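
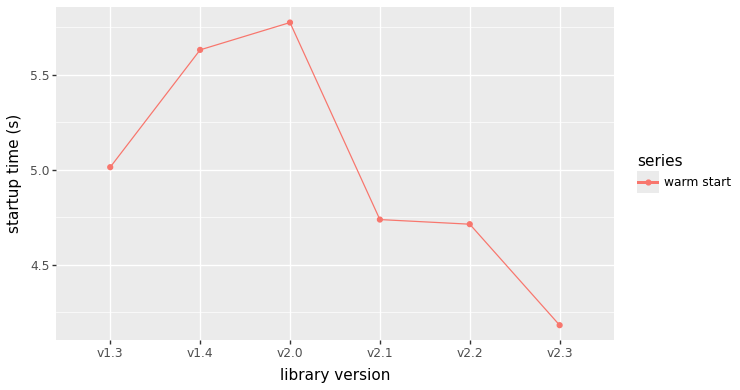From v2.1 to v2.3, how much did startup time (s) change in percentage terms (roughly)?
v2.1 ≈ 4.8, v2.3 ≈ 4.2; (4.2 − 4.8) / 4.8 ≈ -12.5%.

≈ -12.5%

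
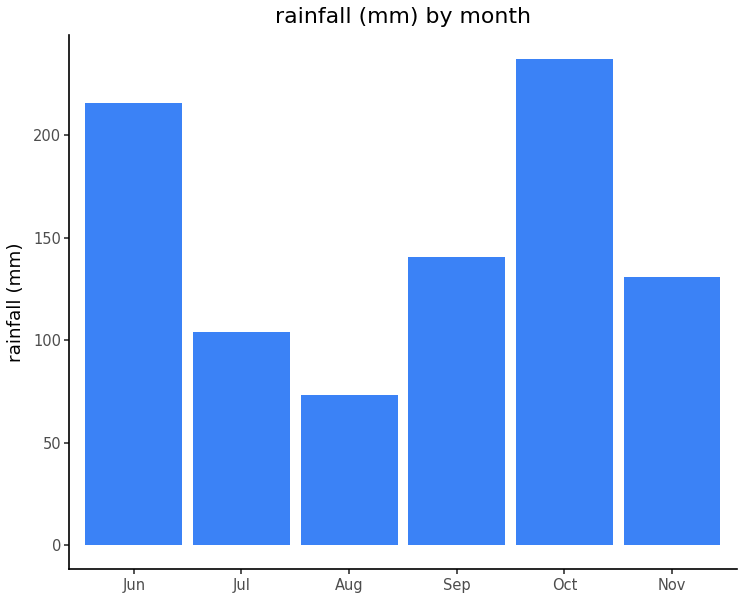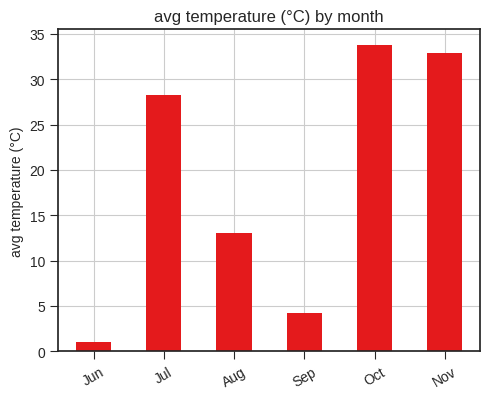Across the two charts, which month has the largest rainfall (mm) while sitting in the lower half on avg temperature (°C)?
Jun

Chart 2 median avg temperature (°C) ≈ 20; below-median months: Jun, Aug, Sep. Among those, Jun has the highest rainfall (mm) (≈ 225).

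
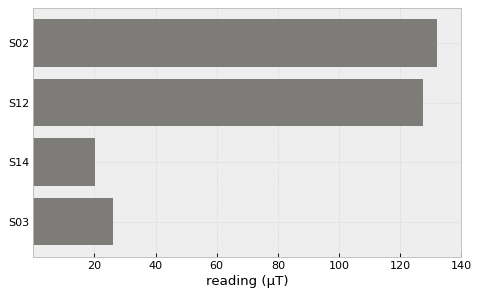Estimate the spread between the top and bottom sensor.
≈ 120

Max S02 ≈ 140, min S14 ≈ 20; range ≈ 120.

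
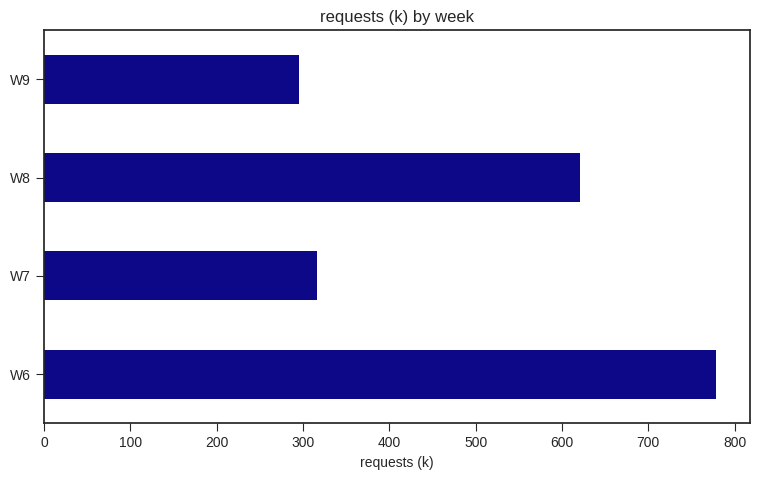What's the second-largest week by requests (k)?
Top 3: W6 ≈ 800, W8 ≈ 600, W7 ≈ 300.

W8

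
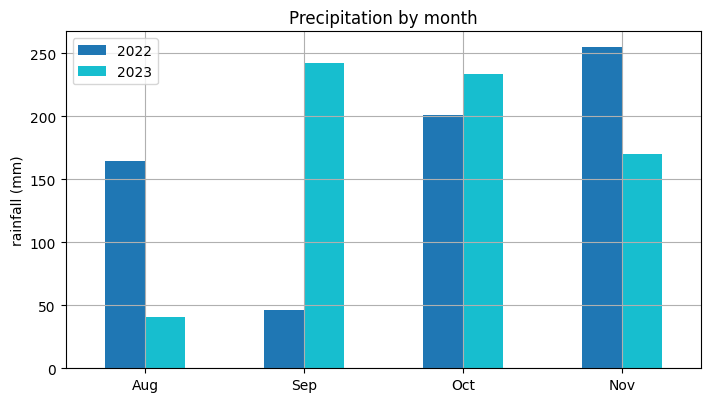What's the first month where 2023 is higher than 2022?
Sep

Aug: 2023 ≈ 50 vs 2022 ≈ 175 (not yet); Sep: 2023 ≈ 250 vs 2022 ≈ 50 (first crossover).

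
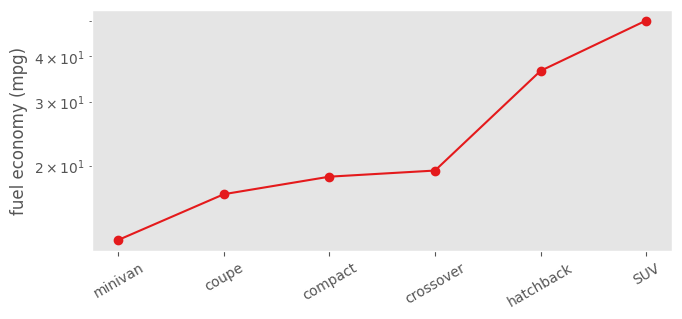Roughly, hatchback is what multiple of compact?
hatchback ≈ 35, compact ≈ 20; 35/20 ≈ 1.75.

≈ 1.75×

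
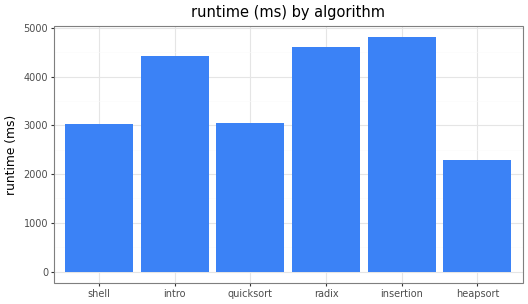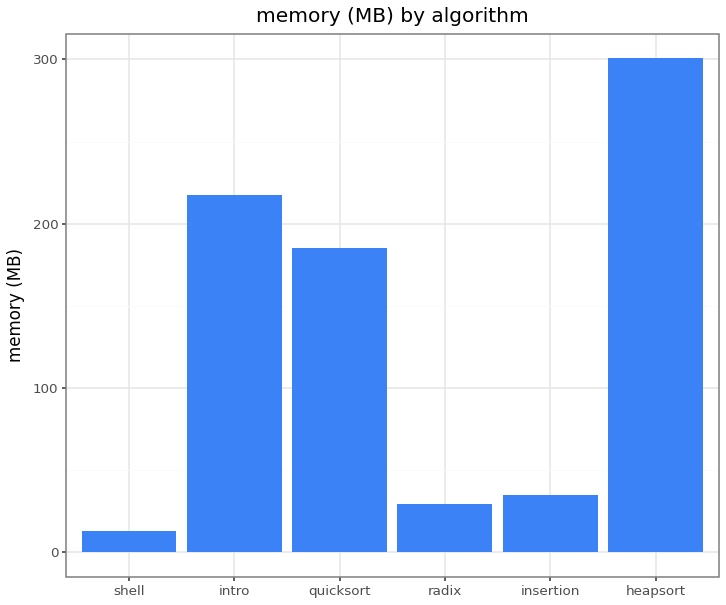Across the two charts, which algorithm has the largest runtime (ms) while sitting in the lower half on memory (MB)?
Chart 2 median memory (MB) ≈ 100; below-median algorithms: shell, radix, insertion. Among those, insertion has the highest runtime (ms) (≈ 5000).

insertion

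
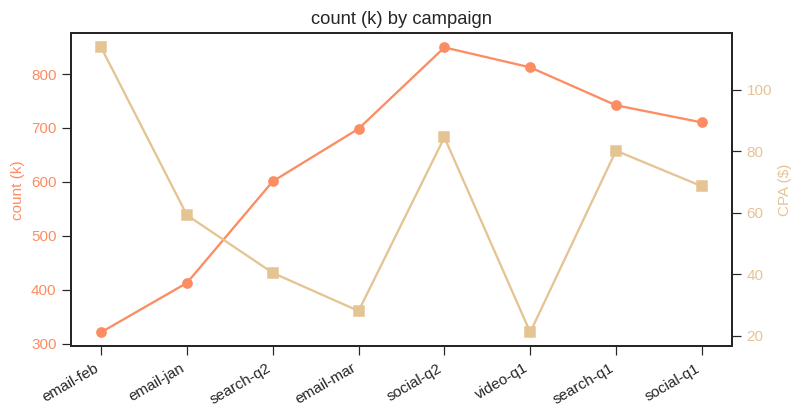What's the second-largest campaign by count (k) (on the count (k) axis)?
Top 3 (on the count (k) axis): social-q2 ≈ 850, video-q1 ≈ 800, search-q1 ≈ 750.

video-q1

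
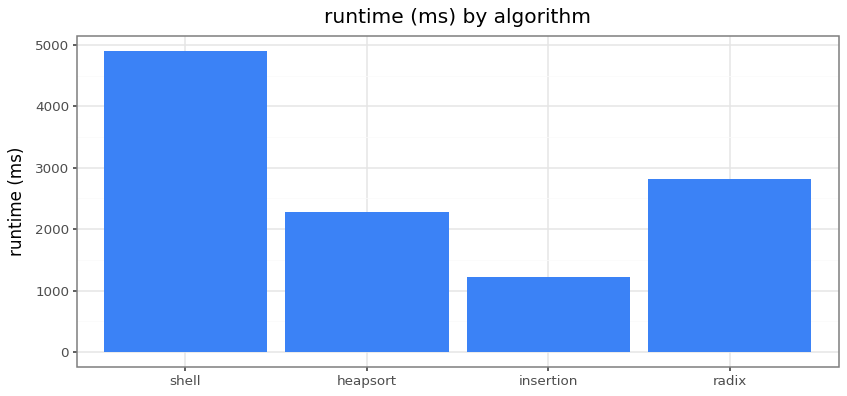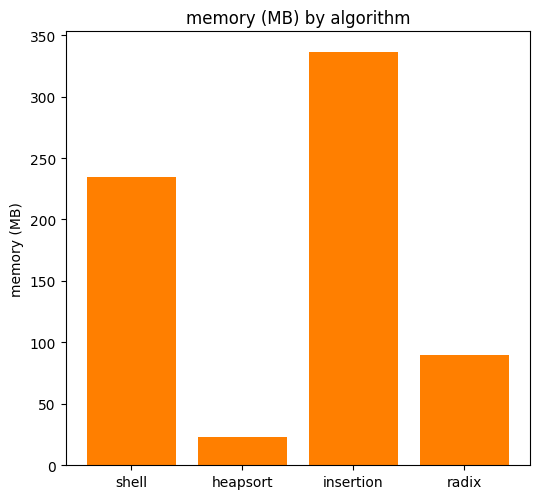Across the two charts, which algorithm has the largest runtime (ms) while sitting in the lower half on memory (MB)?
Chart 2 median memory (MB) ≈ 150; below-median algorithms: heapsort, radix. Among those, radix has the highest runtime (ms) (≈ 3000).

radix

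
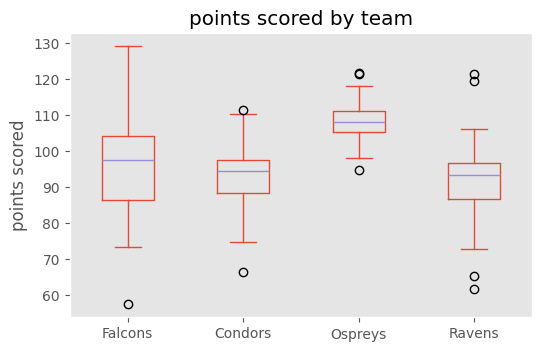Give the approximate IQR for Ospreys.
≈ 6

Q3 ≈ 112, Q1 ≈ 106; IQR ≈ 6.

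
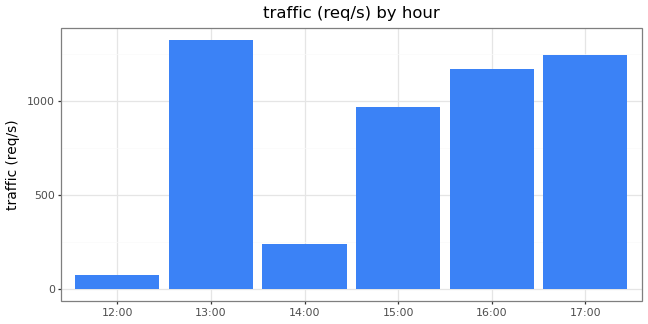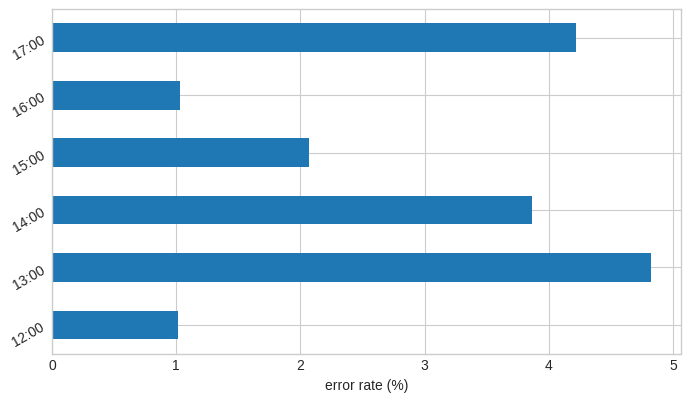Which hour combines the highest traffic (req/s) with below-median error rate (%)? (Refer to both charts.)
Chart 2 median error rate (%) ≈ 3; below-median hours: 12:00, 15:00, 16:00. Among those, 16:00 has the highest traffic (req/s) (≈ 1200).

16:00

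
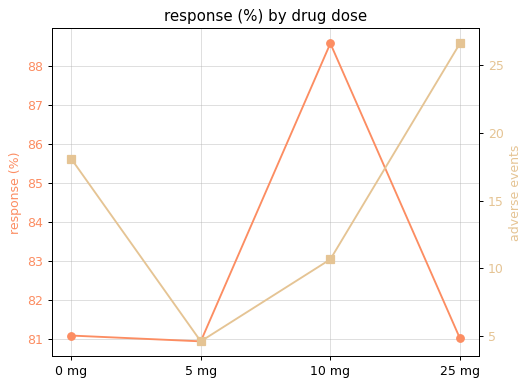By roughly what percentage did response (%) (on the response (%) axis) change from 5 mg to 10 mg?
5 mg ≈ 81, 10 mg ≈ 89; (89 − 81) / 81 ≈ +9.9%.

≈ +9.9%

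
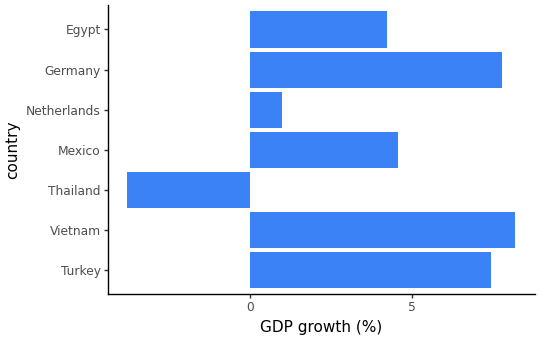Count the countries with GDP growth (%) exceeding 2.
Above 2: Turkey, Vietnam, Mexico, Germany, Egypt.

5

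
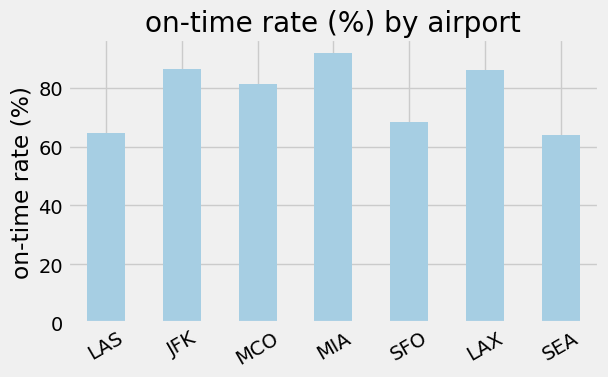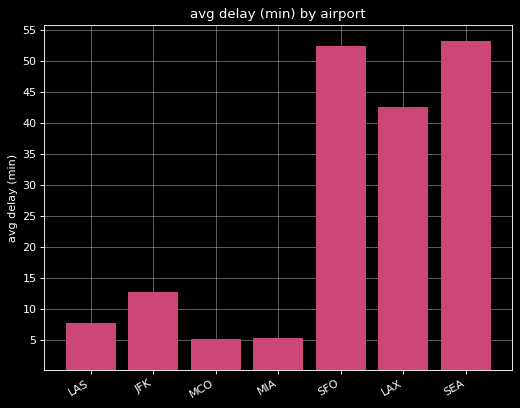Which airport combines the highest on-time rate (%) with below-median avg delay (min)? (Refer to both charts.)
Chart 2 median avg delay (min) ≈ 15; below-median airports: LAS, MCO, MIA. Among those, MIA has the highest on-time rate (%) (≈ 90).

MIA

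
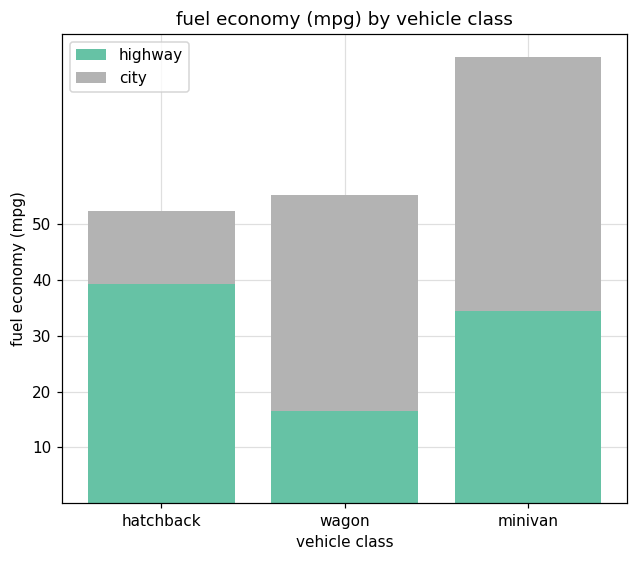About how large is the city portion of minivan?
city top ≈ 80, bottom ≈ 30; segment ≈ 50.

≈ 50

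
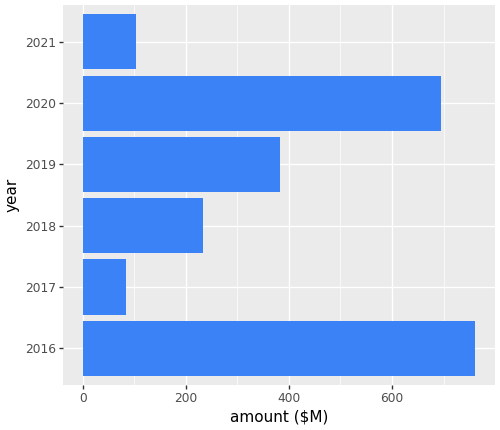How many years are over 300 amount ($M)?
3

Above 300: 2016, 2019, 2020.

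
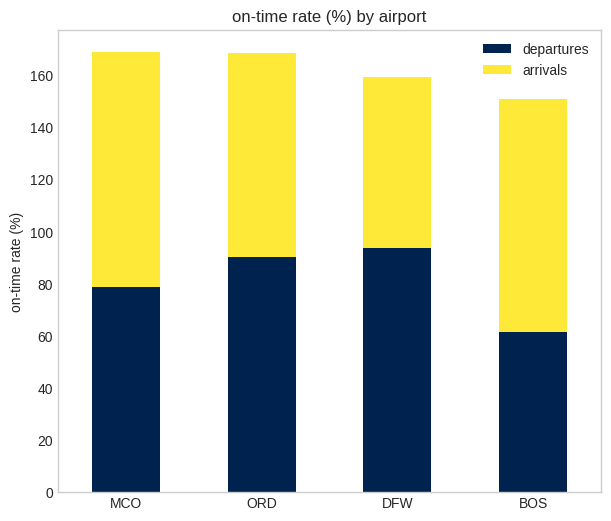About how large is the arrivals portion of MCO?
arrivals top ≈ 160, bottom ≈ 80; segment ≈ 80.

≈ 80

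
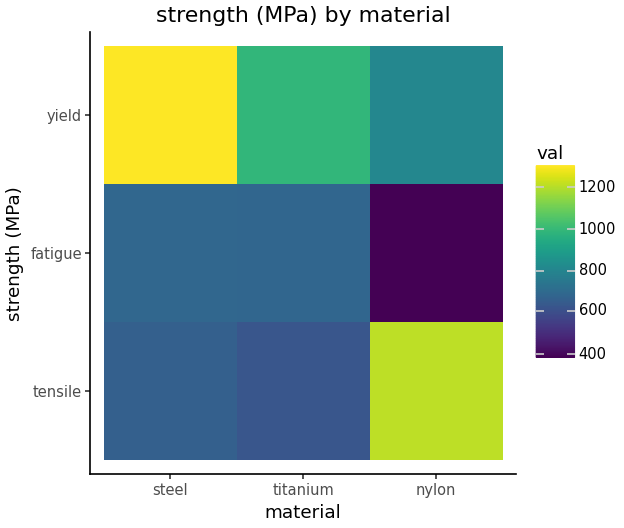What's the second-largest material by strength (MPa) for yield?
titanium

Top 3 for yield: steel ≈ 1300, titanium ≈ 1000, nylon ≈ 800.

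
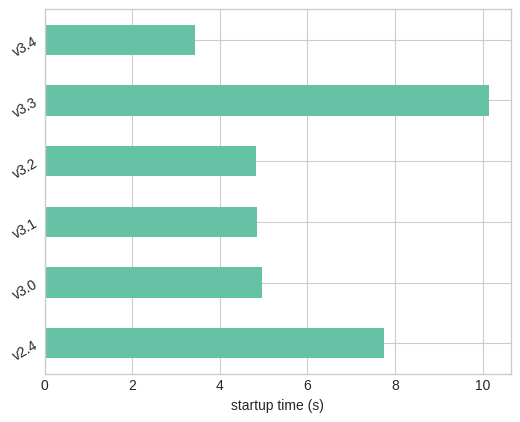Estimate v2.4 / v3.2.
v2.4 ≈ 8, v3.2 ≈ 5; 8/5 ≈ 1.6.

≈ 1.6×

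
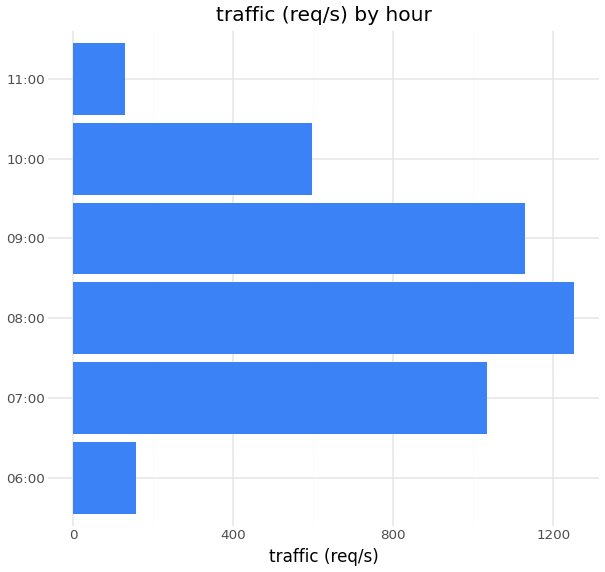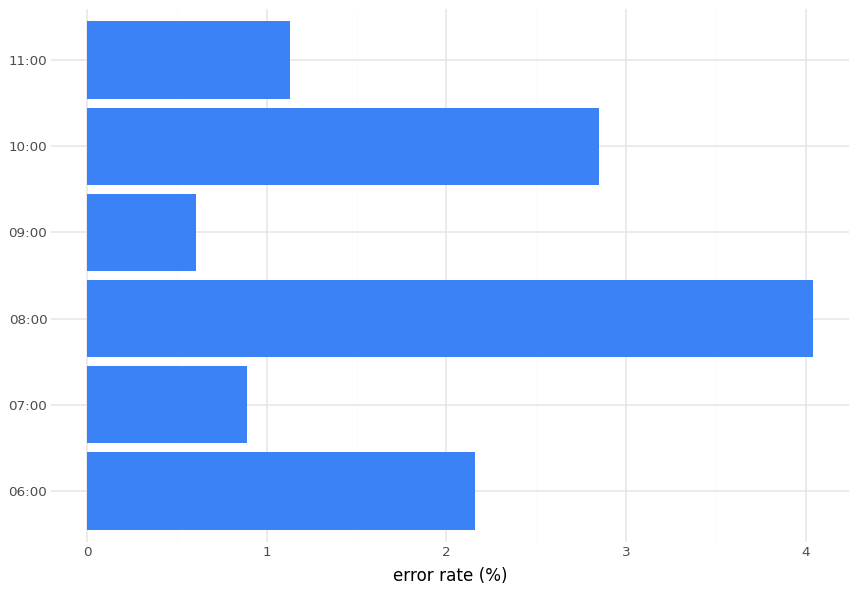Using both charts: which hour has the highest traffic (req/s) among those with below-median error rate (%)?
Chart 2 median error rate (%) ≈ 1.5; below-median hours: 07:00, 09:00, 11:00. Among those, 09:00 has the highest traffic (req/s) (≈ 1200).

09:00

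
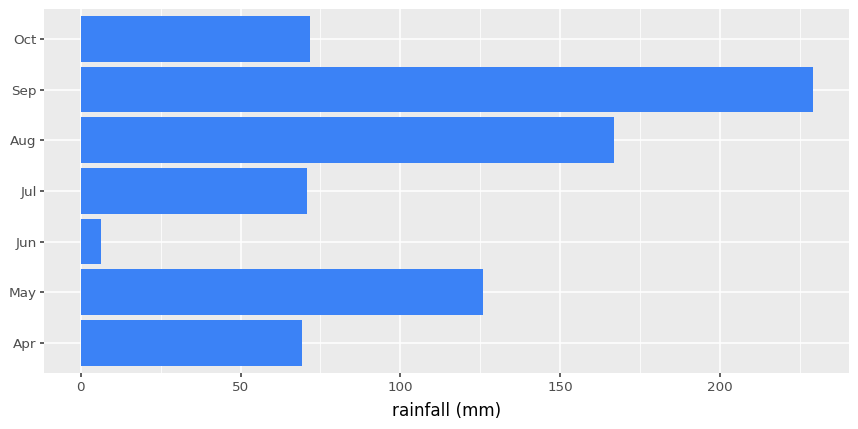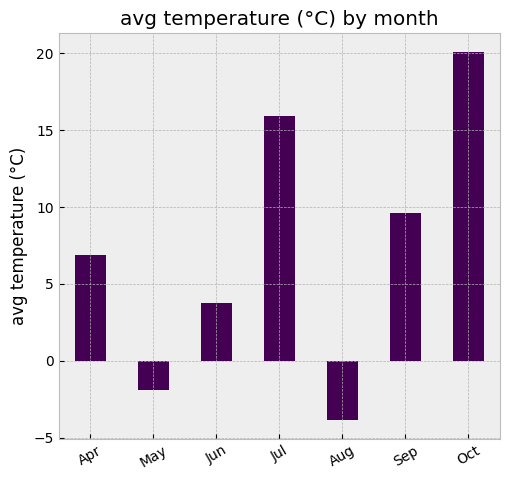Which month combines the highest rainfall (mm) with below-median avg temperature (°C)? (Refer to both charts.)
Chart 2 median avg temperature (°C) ≈ 6; below-median months: May, Jun, Aug. Among those, Aug has the highest rainfall (mm) (≈ 175).

Aug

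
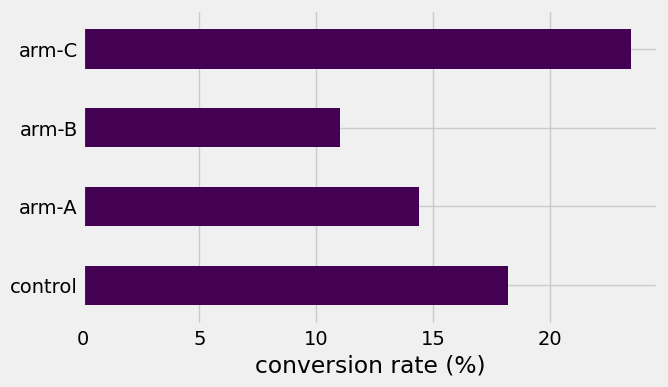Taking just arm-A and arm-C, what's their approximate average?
≈ 19

(14 + 24) / 2 ≈ 19.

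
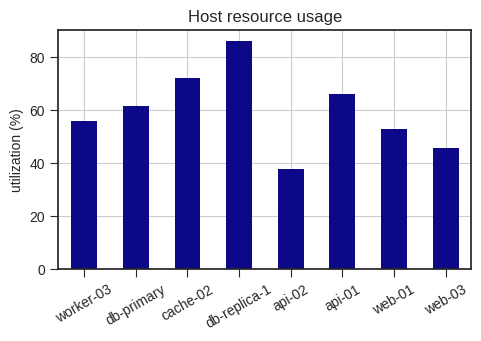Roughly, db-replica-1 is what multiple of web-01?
≈ 1.8×

db-replica-1 ≈ 90, web-01 ≈ 50; 90/50 ≈ 1.8.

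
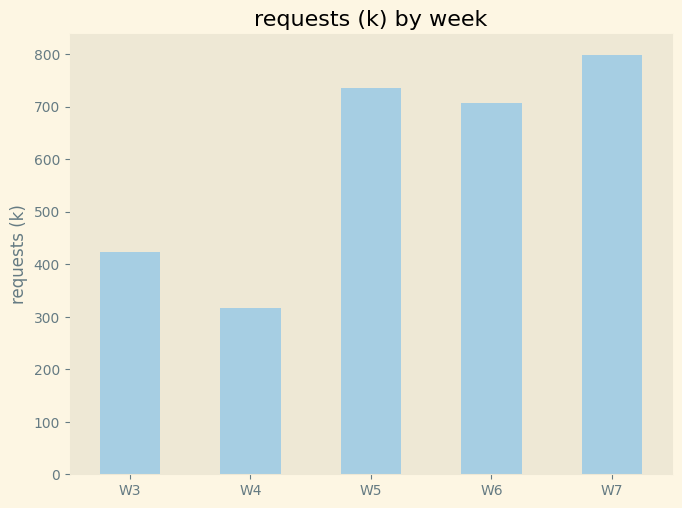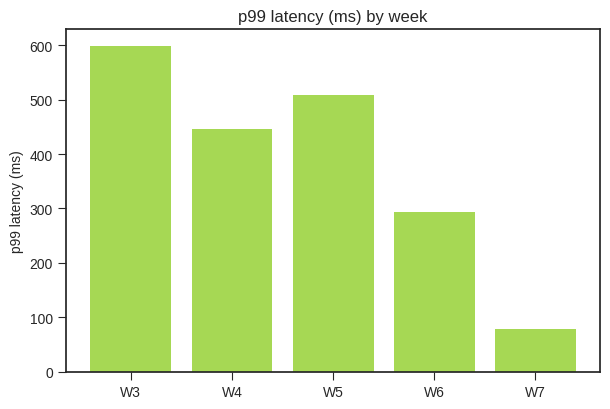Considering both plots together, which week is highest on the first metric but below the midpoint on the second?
W7

Chart 2 median p99 latency (ms) ≈ 400; below-median weeks: W6, W7. Among those, W7 has the highest requests (k) (≈ 800).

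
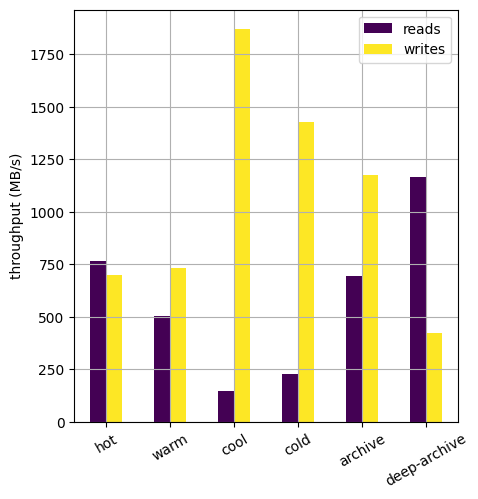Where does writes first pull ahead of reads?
hot: writes ≈ 600 vs reads ≈ 800 (not yet); warm: writes ≈ 800 vs reads ≈ 600 (first crossover).

warm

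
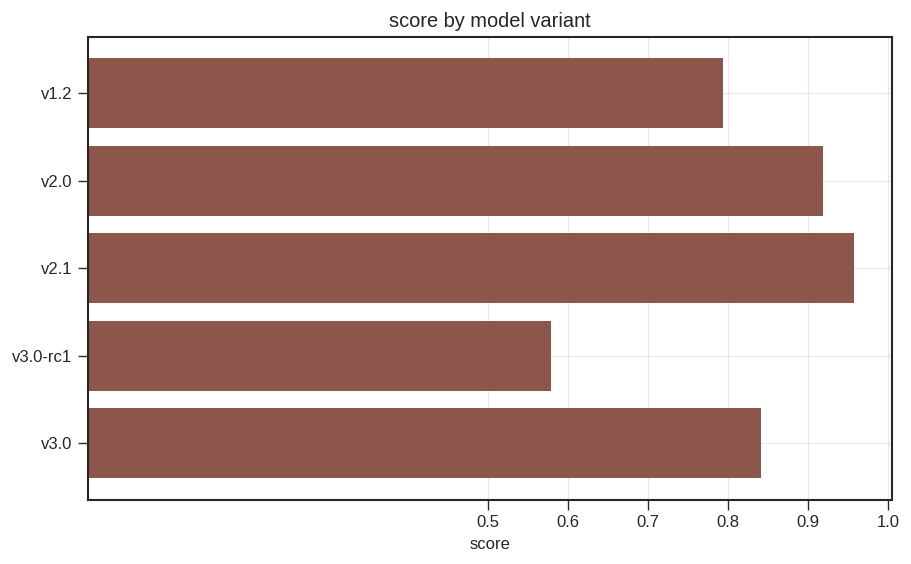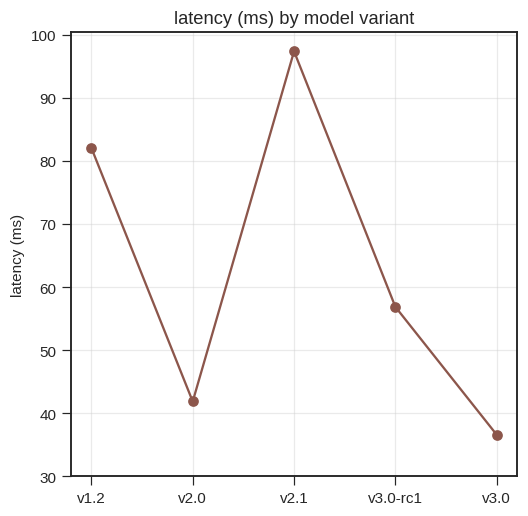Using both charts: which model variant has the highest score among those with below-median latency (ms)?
v2.0

Chart 2 median latency (ms) ≈ 60; below-median model variants: v2.0, v3.0. Among those, v2.0 has the highest score (≈ 0.9).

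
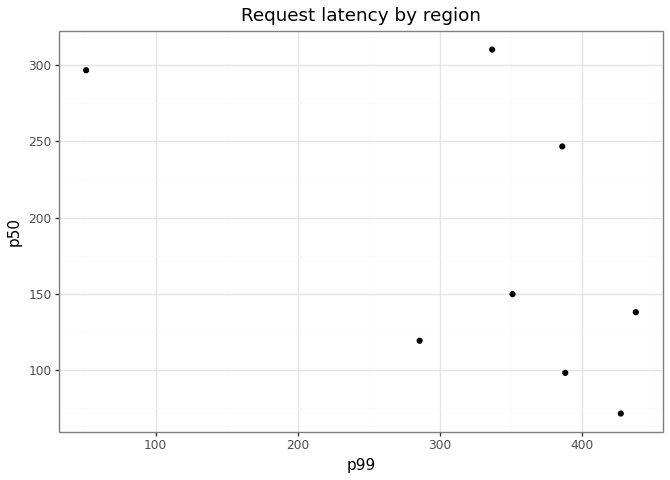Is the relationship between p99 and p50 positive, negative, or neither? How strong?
negative, moderate

Points are negatively correlated; moderate (|r| ≈ 0.6).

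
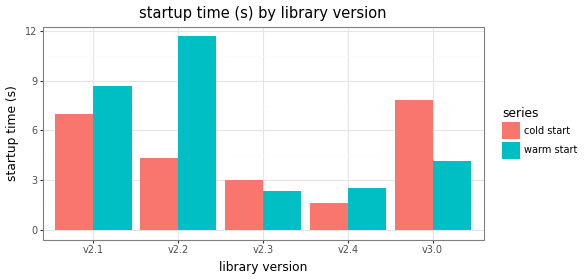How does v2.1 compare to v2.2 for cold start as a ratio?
≈ 1.75×

v2.1 ≈ 7, v2.2 ≈ 4; 7/4 ≈ 1.75.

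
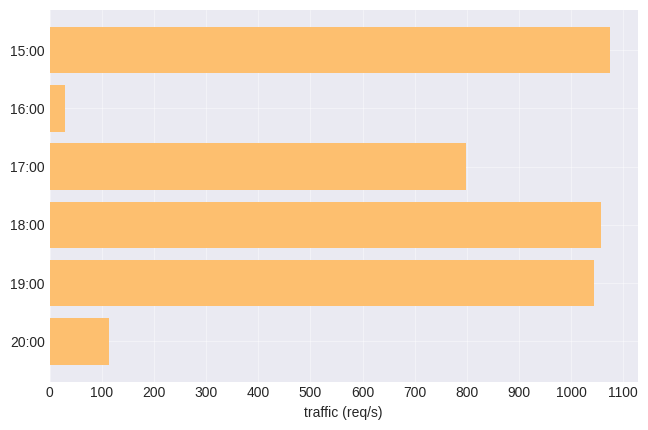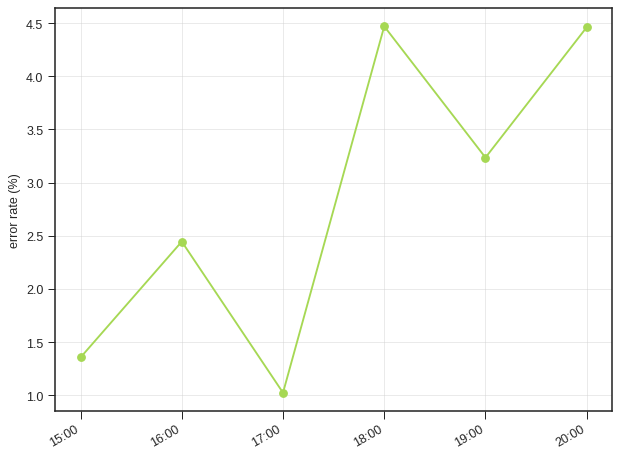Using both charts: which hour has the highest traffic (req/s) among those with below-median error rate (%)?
Chart 2 median error rate (%) ≈ 3; below-median hours: 15:00, 16:00, 17:00. Among those, 15:00 has the highest traffic (req/s) (≈ 1100).

15:00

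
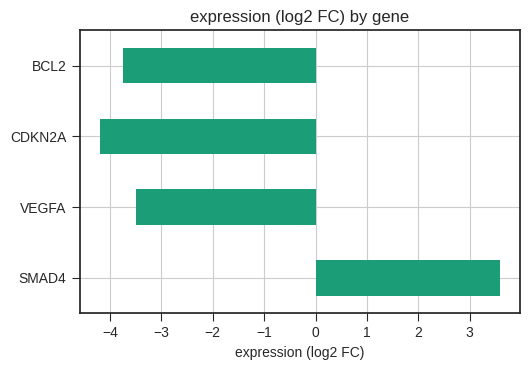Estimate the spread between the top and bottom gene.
≈ 8

Max SMAD4 ≈ 4, min CDKN2A ≈ -4; range ≈ 8.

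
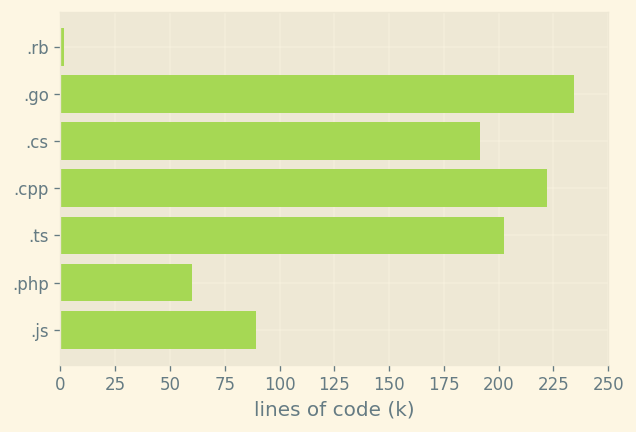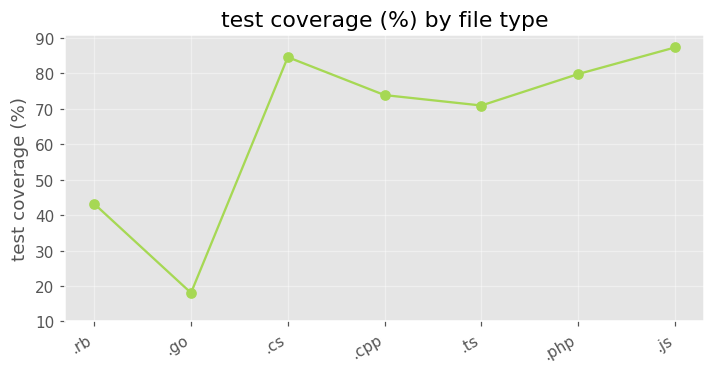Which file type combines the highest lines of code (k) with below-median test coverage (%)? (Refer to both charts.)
Chart 2 median test coverage (%) ≈ 70; below-median file types: .rb, .go, .ts. Among those, .go has the highest lines of code (k) (≈ 225).

.go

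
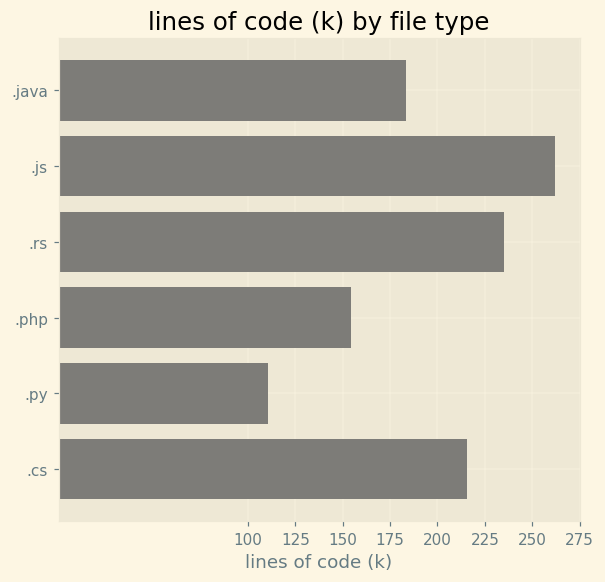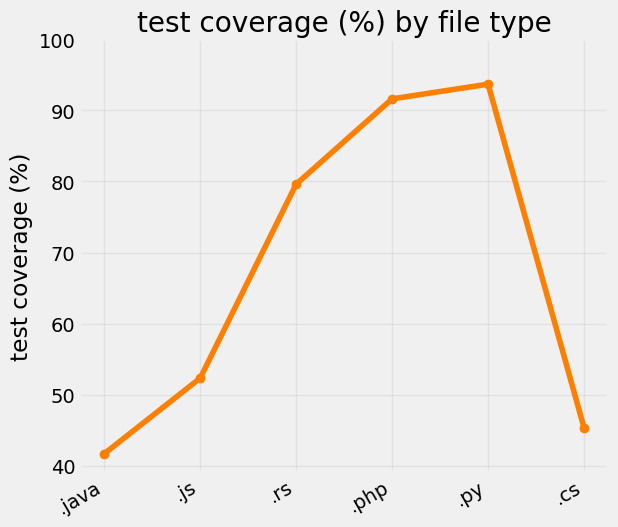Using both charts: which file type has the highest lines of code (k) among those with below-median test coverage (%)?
Chart 2 median test coverage (%) ≈ 70; below-median file types: .java, .js, .cs. Among those, .js has the highest lines of code (k) (≈ 250).

.js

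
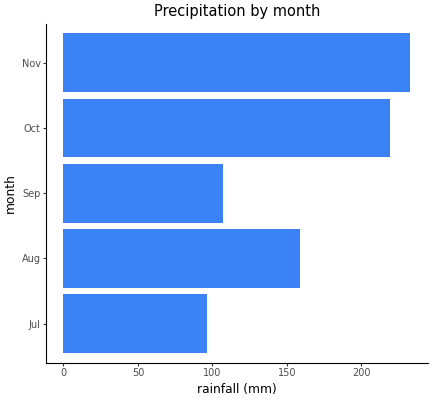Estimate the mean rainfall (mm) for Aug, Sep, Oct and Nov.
≈ 180

(160 + 100 + 220 + 240) / 4 ≈ 180.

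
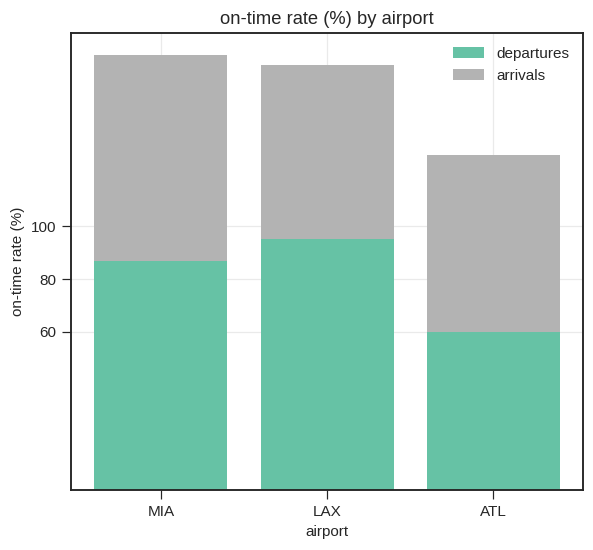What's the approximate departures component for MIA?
departures top ≈ 80, bottom ≈ 0; segment ≈ 80.

≈ 80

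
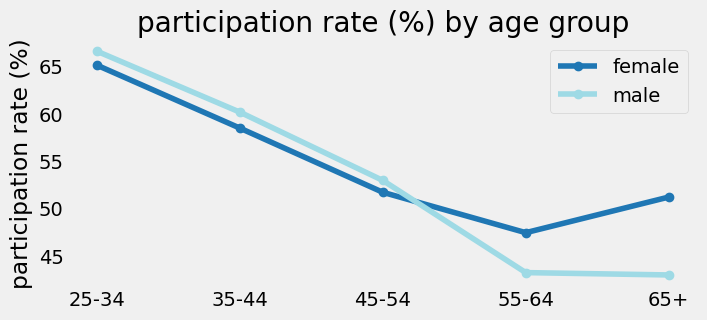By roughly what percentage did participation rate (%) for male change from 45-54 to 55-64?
≈ -15.4%

45-54 ≈ 52, 55-64 ≈ 44; (44 − 52) / 52 ≈ -15.4%.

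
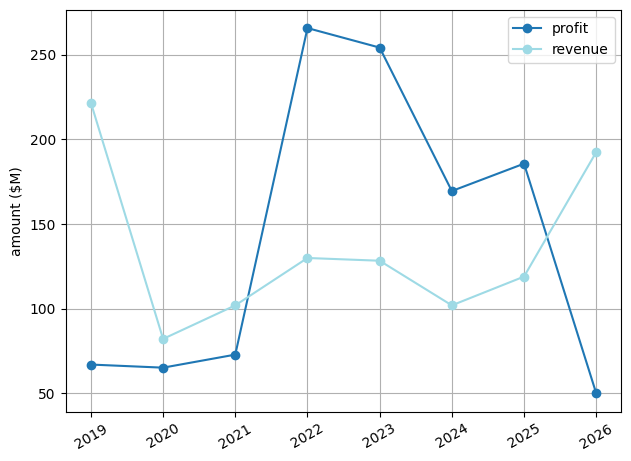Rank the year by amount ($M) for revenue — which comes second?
Top 3 for revenue: 2019 ≈ 220, 2026 ≈ 200, 2022 ≈ 120.

2026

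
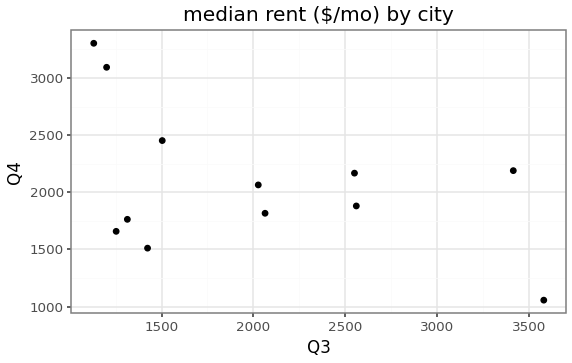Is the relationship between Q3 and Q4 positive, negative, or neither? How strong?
negative, moderate

Points are negatively correlated; moderate (|r| ≈ 0.5).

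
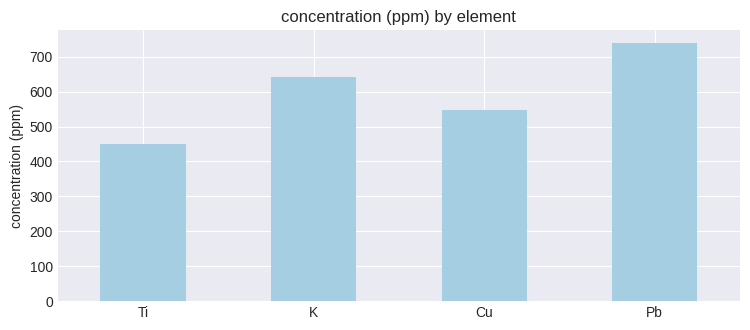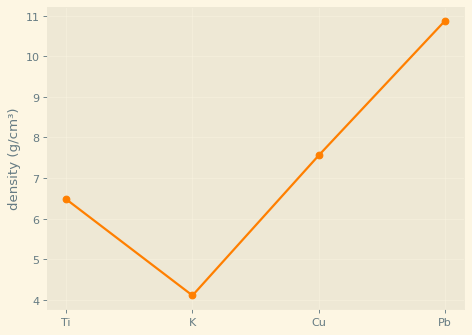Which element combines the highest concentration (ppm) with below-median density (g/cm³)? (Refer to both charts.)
K

Chart 2 median density (g/cm³) ≈ 7; below-median elements: Ti, K. Among those, K has the highest concentration (ppm) (≈ 600).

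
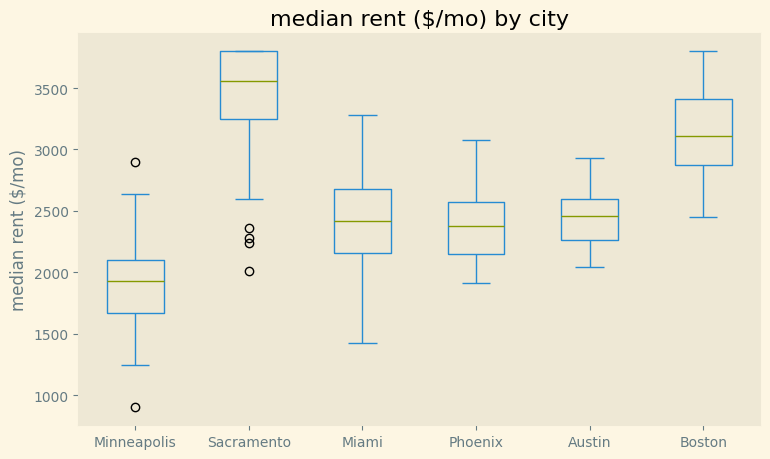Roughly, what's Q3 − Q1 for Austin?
Q3 ≈ 2600, Q1 ≈ 2200; IQR ≈ 400.

≈ 400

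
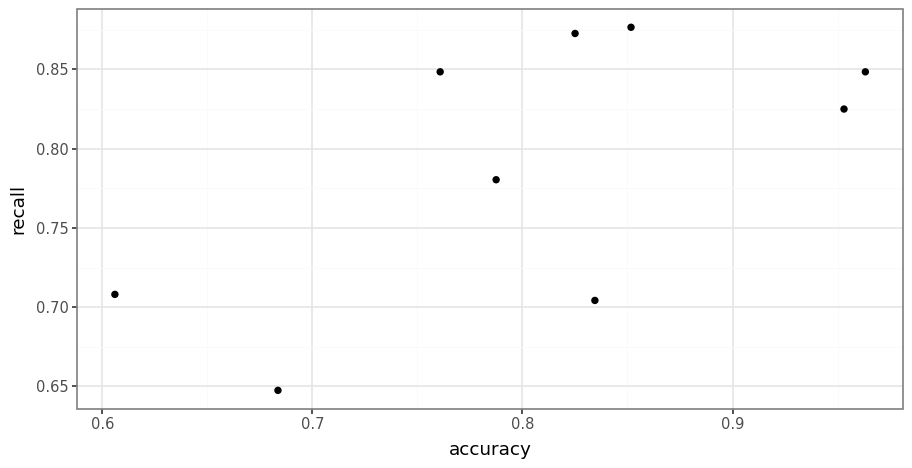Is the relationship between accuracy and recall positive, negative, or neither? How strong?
positive, moderate

Points are positively correlated; moderate (|r| ≈ 0.6).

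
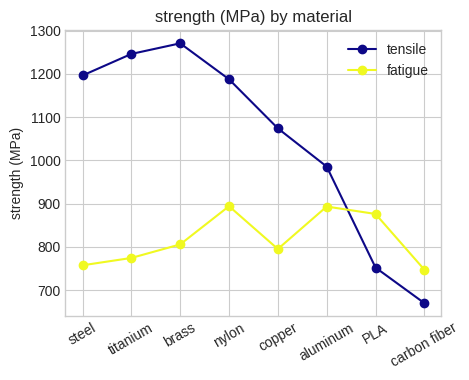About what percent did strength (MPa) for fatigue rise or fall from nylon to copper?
nylon ≈ 900, copper ≈ 800; (800 − 900) / 900 ≈ -11.1%.

≈ -11.1%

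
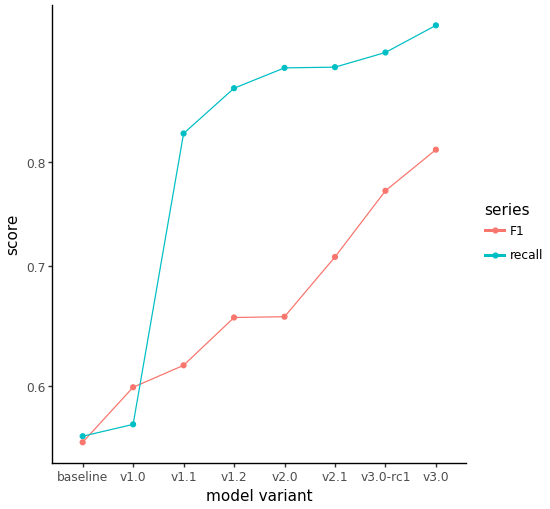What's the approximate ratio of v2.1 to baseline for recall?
v2.1 ≈ 0.90, baseline ≈ 0.55; 0.90/0.55 ≈ 1.64.

≈ 1.64×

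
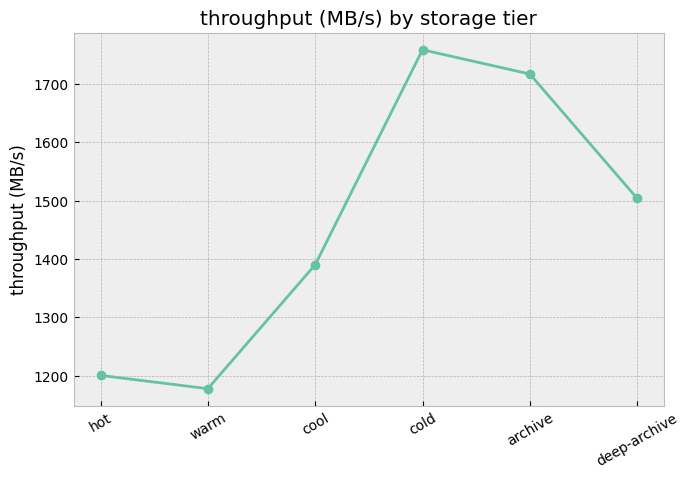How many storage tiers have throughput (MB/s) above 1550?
2

Above 1550: cold, archive.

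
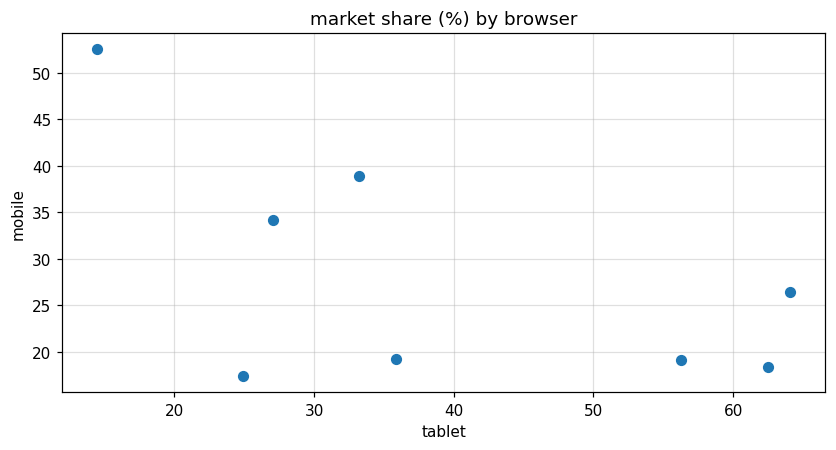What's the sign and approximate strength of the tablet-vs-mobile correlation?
Points are negatively correlated; moderate (|r| ≈ 0.6).

negative, moderate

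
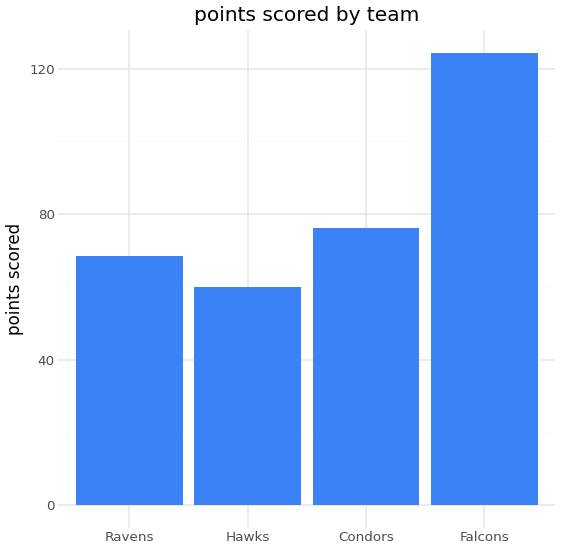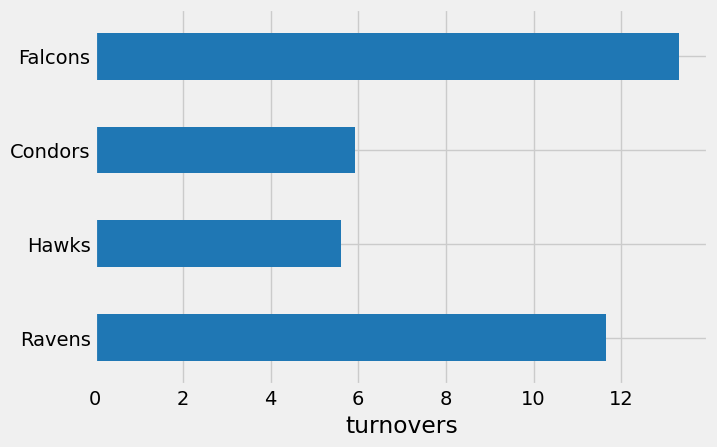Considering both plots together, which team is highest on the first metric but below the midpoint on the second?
Condors

Chart 2 median turnovers ≈ 8; below-median teams: Hawks, Condors. Among those, Condors has the highest points scored (≈ 80).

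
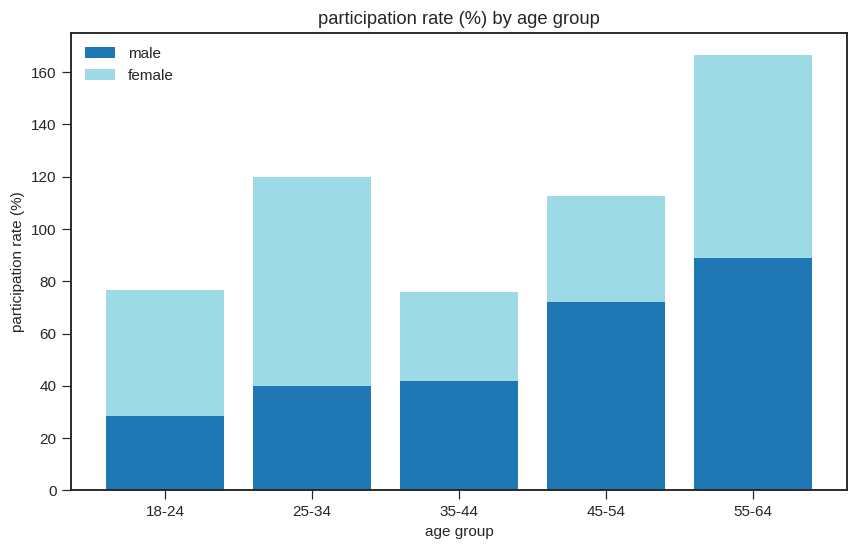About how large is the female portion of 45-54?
≈ 40

female top ≈ 120, bottom ≈ 80; segment ≈ 40.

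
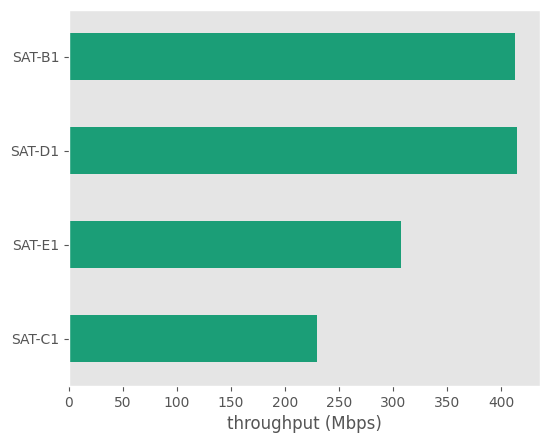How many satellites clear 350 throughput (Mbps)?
Above 350: SAT-D1, SAT-B1.

2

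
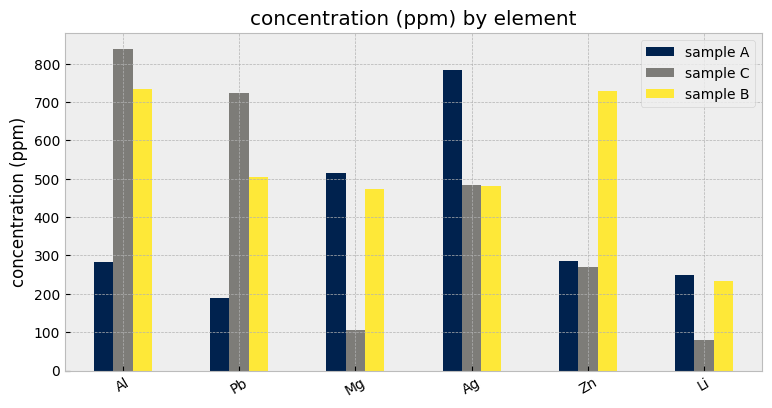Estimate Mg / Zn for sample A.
≈ 1.67×

Mg ≈ 500, Zn ≈ 300; 500/300 ≈ 1.67.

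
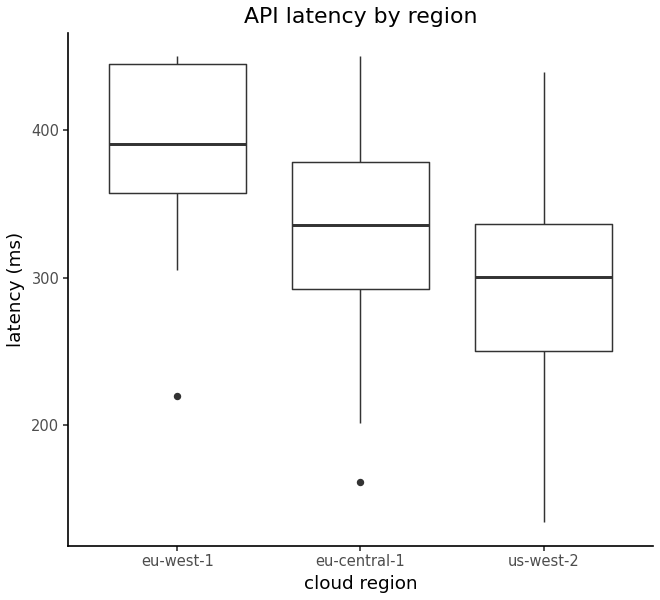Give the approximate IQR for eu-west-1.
Q3 ≈ 440, Q1 ≈ 360; IQR ≈ 80.

≈ 80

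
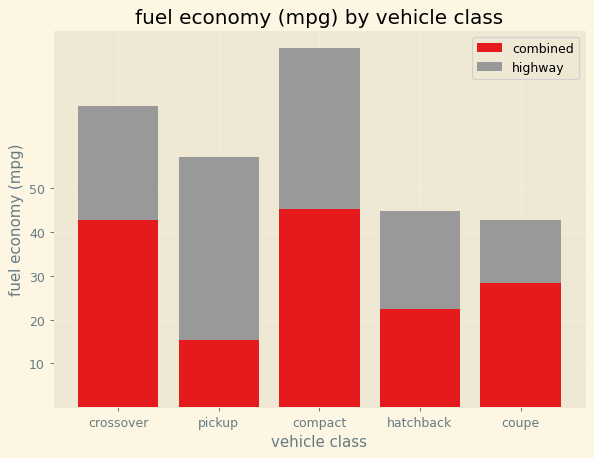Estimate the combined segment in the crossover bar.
combined top ≈ 40, bottom ≈ 0; segment ≈ 40.

≈ 40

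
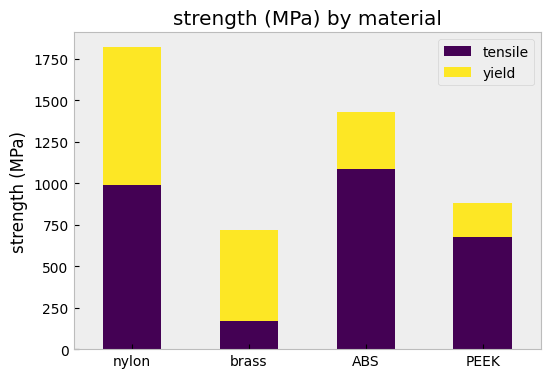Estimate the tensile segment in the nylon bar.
tensile top ≈ 1000, bottom ≈ 0; segment ≈ 1000.

≈ 1000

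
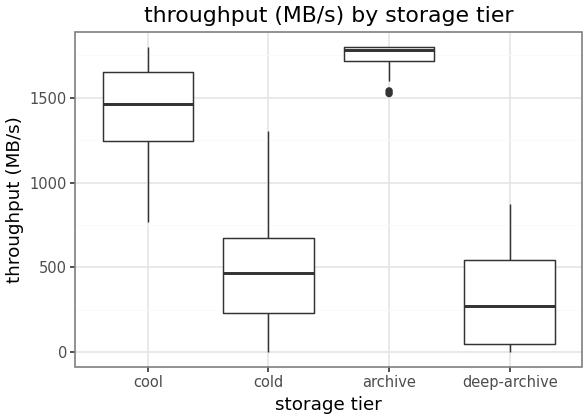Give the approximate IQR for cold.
≈ 400

Q3 ≈ 600, Q1 ≈ 200; IQR ≈ 400.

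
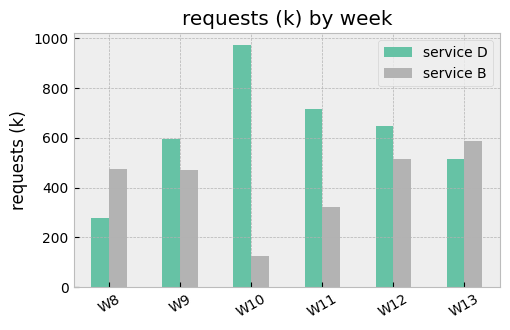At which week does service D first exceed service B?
W9

W8: service D ≈ 300 vs service B ≈ 500 (not yet); W9: service D ≈ 600 vs service B ≈ 500 (first crossover).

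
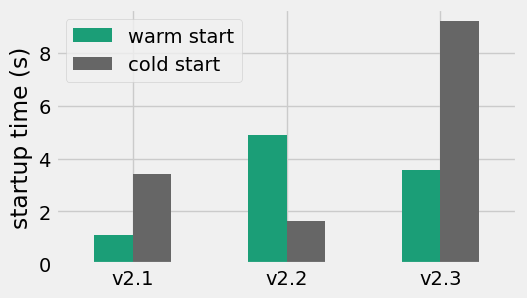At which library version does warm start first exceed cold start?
v2.2

v2.1: warm start ≈ 1 vs cold start ≈ 3 (not yet); v2.2: warm start ≈ 5 vs cold start ≈ 2 (first crossover).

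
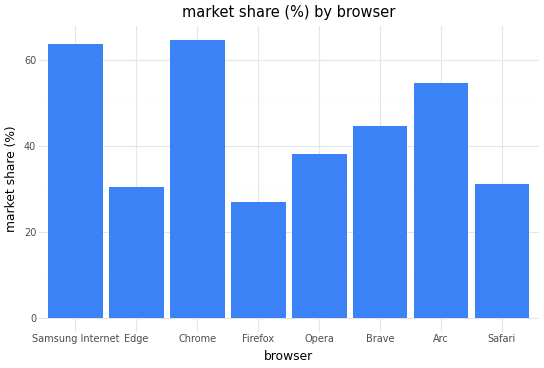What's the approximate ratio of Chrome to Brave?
Chrome ≈ 60, Brave ≈ 40; 60/40 ≈ 1.5.

≈ 1.5×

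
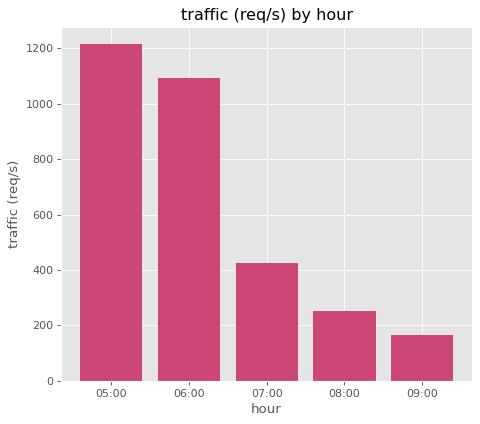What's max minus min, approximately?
Max 05:00 ≈ 1200, min 09:00 ≈ 200; range ≈ 1000.

≈ 1000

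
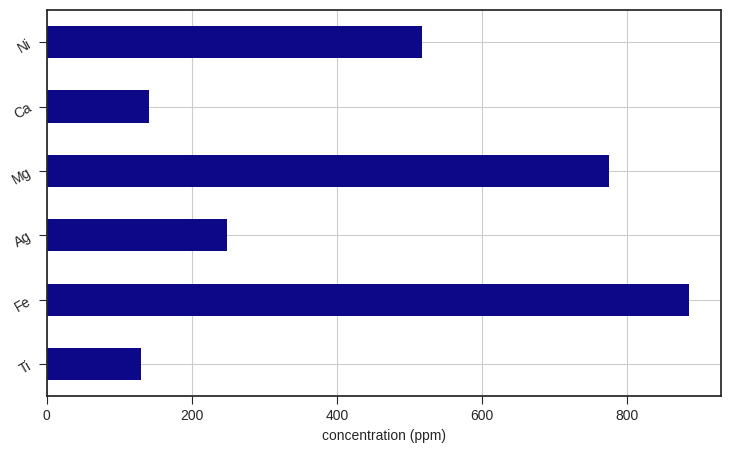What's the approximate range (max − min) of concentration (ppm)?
≈ 800

Max Fe ≈ 900, min Ti ≈ 100; range ≈ 800.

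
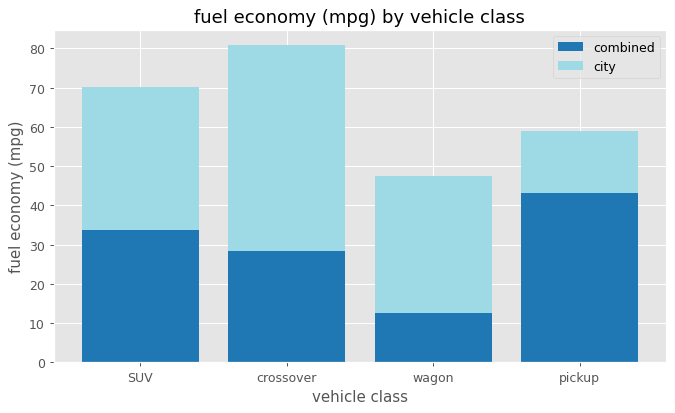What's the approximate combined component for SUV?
≈ 30

combined top ≈ 30, bottom ≈ 0; segment ≈ 30.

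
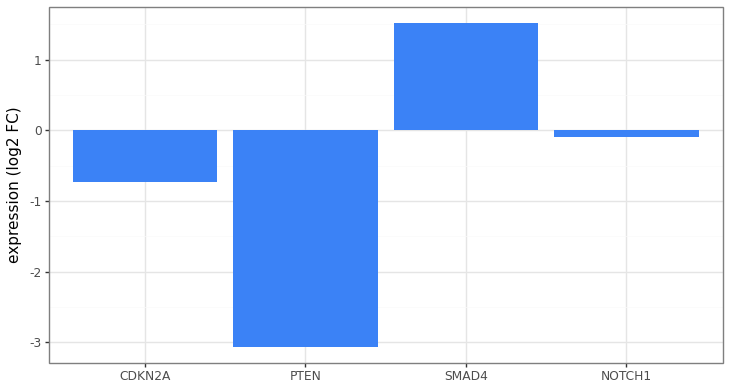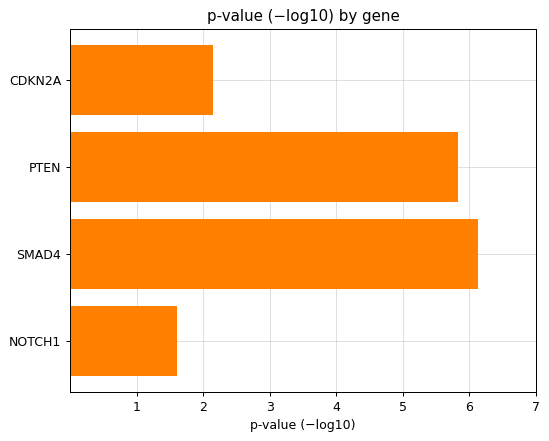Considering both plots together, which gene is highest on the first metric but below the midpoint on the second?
Chart 2 median p-value (−log10) ≈ 4; below-median genes: CDKN2A, NOTCH1. Among those, NOTCH1 has the highest expression (log2 FC) (≈ 0).

NOTCH1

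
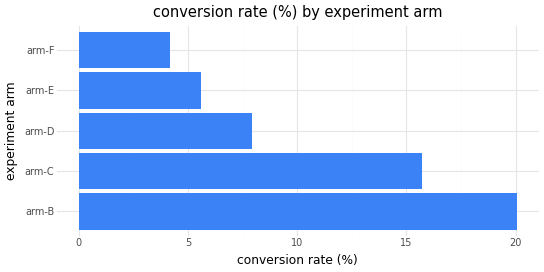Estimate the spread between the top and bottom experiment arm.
Max arm-B ≈ 20, min arm-F ≈ 4; range ≈ 16.

≈ 16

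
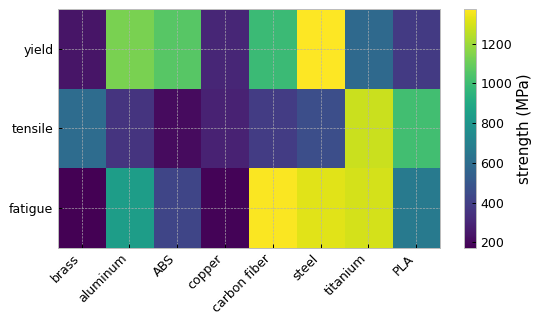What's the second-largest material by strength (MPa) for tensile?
PLA

Top 3 for tensile: titanium ≈ 1200, PLA ≈ 1000, brass ≈ 600.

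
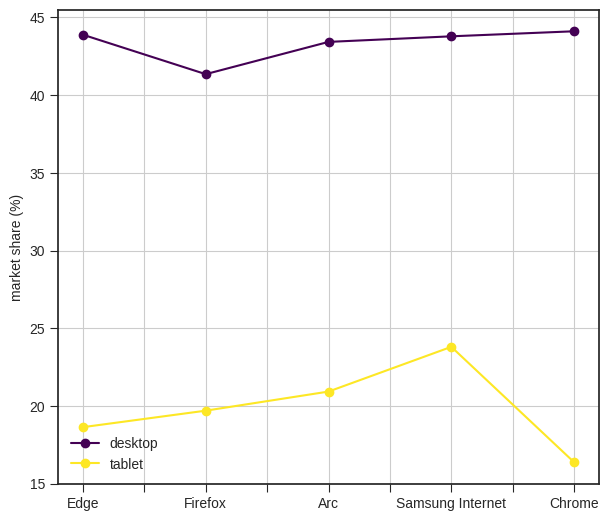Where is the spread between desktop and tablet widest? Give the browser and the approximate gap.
Chrome: desktop ≈ 45, tablet ≈ 15 → gap ≈ 30. Next-largest (Edge) is only ≈ 25.

Chrome, ≈ 30 %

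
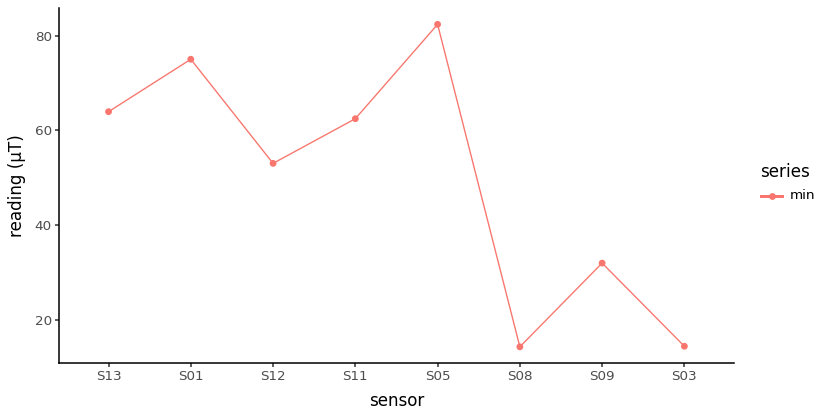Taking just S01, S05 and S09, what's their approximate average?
(80 + 80 + 30) / 3 ≈ 63.

≈ 63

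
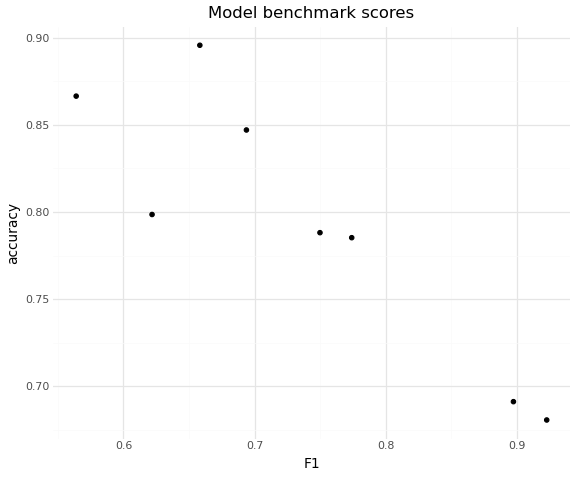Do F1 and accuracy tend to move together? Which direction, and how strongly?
Points are negatively correlated; strong (|r| ≈ 0.9).

negative, strong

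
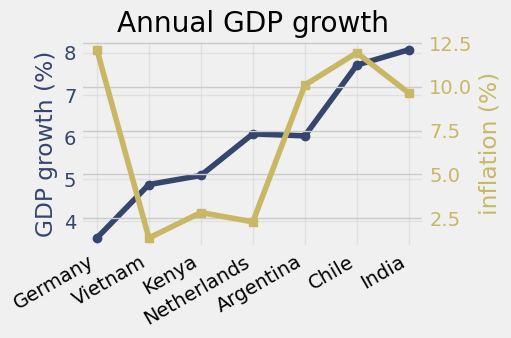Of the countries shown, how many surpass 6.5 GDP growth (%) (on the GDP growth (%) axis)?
Above 6.5: Chile, India.

2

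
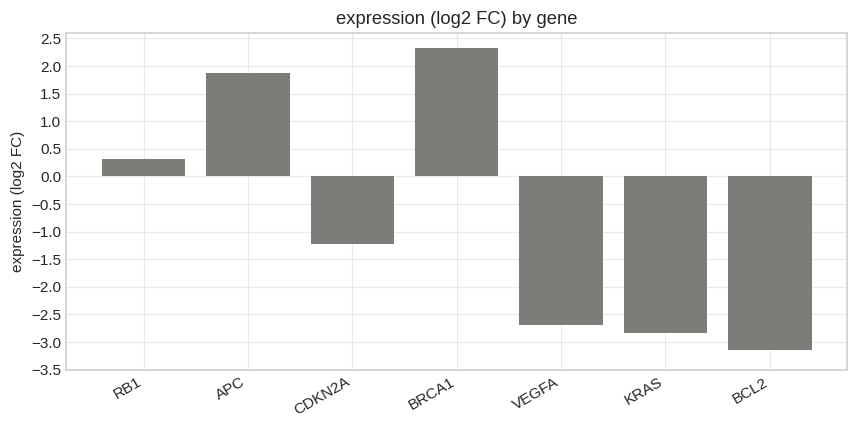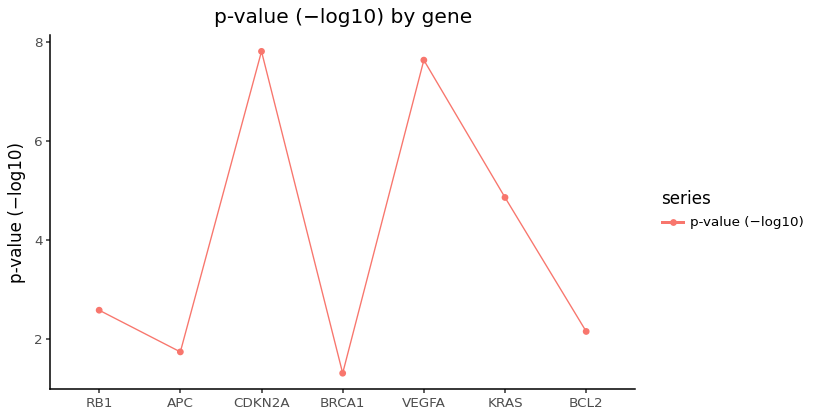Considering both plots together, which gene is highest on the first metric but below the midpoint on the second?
Chart 2 median p-value (−log10) ≈ 3; below-median genes: APC, BRCA1, BCL2. Among those, BRCA1 has the highest expression (log2 FC) (≈ 2.5).

BRCA1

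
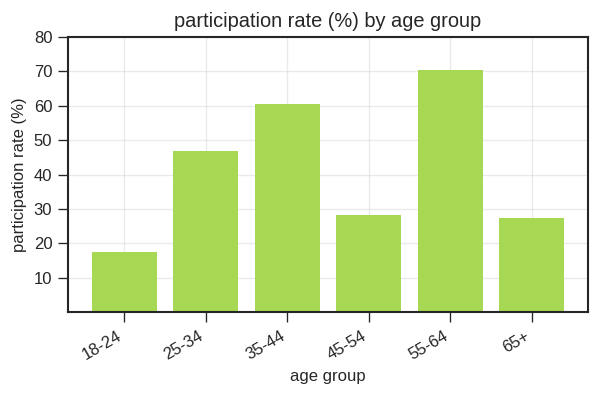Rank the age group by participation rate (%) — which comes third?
25-34

Top 4: 55-64 ≈ 70, 35-44 ≈ 60, 25-34 ≈ 50, 45-54 ≈ 30.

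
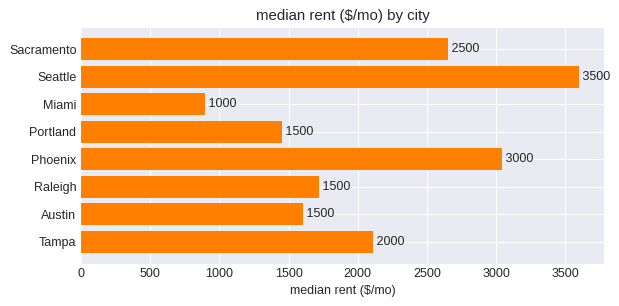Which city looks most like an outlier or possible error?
Seattle

Seattle ≈ 3500; the rest sit between ≈ 1000 and ≈ 3000.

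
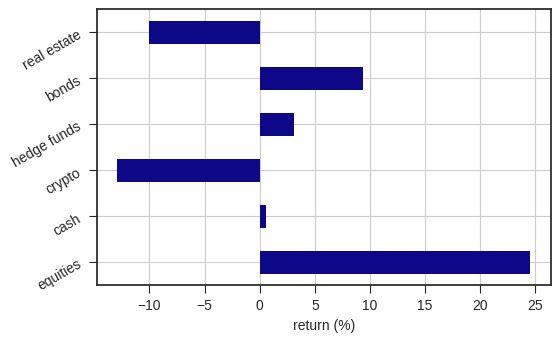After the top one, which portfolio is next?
bonds

Top 3: equities ≈ 25, bonds ≈ 10, hedge funds ≈ 5.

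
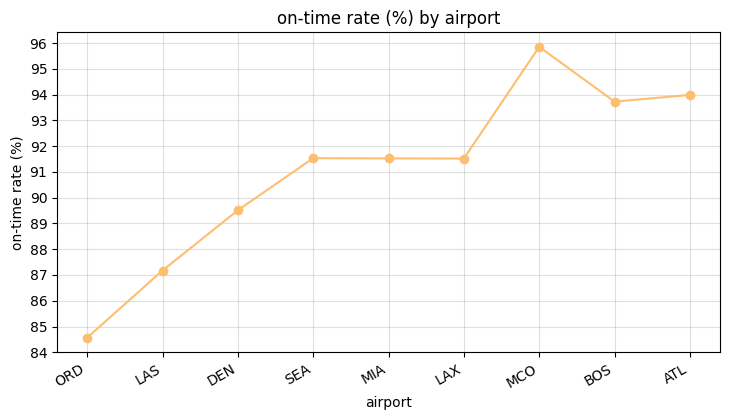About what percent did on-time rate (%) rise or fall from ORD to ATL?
ORD ≈ 85, ATL ≈ 94; (94 − 85) / 85 ≈ +10.6%.

≈ +10.6%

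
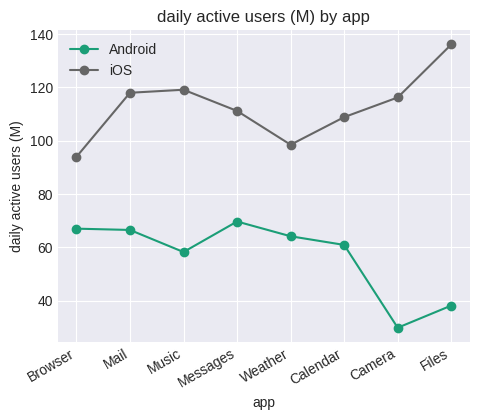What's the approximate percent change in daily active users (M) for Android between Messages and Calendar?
Messages ≈ 70, Calendar ≈ 60; (60 − 70) / 70 ≈ -14.3%.

≈ -14.3%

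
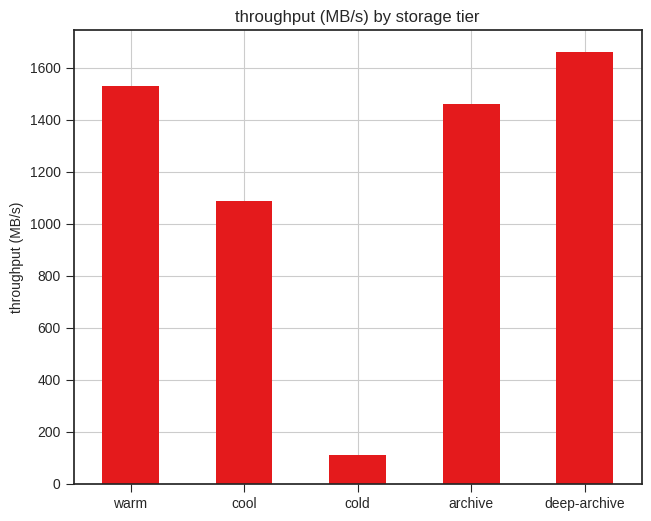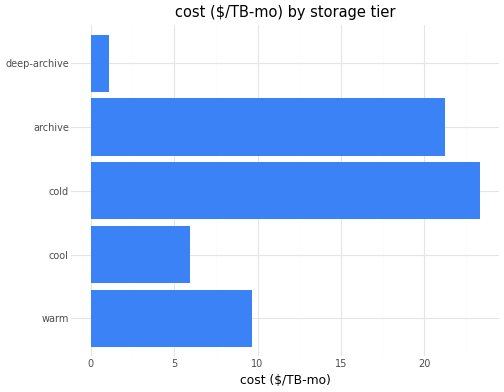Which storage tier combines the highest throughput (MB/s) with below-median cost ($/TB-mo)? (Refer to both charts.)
deep-archive

Chart 2 median cost ($/TB-mo) ≈ 10; below-median storage tiers: cool, deep-archive. Among those, deep-archive has the highest throughput (MB/s) (≈ 1600).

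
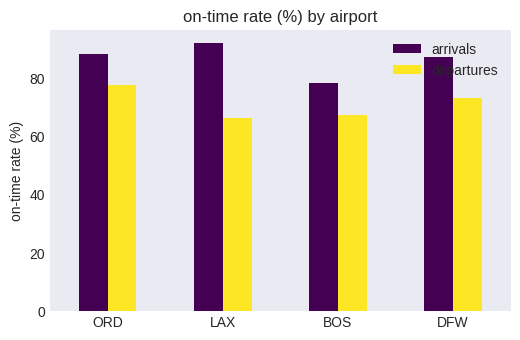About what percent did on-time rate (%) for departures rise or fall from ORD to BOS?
≈ -12.5%

ORD ≈ 80, BOS ≈ 70; (70 − 80) / 80 ≈ -12.5%.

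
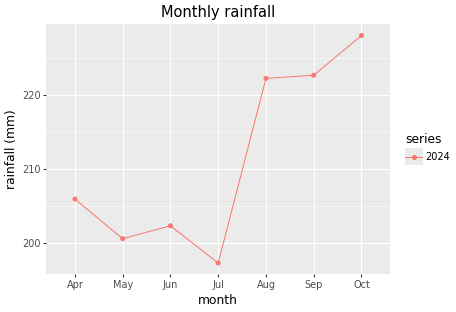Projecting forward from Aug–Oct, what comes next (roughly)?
≈ 235

Last three: 220, 225, 230 → slope ≈ 5/step → next ≈ 235.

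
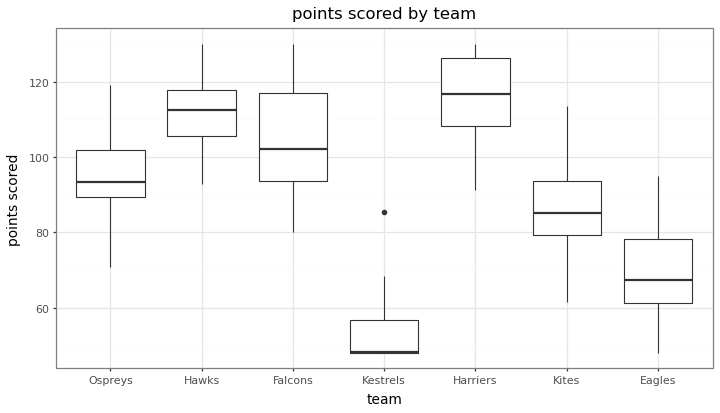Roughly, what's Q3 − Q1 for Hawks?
Q3 ≈ 120, Q1 ≈ 110; IQR ≈ 10.

≈ 10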